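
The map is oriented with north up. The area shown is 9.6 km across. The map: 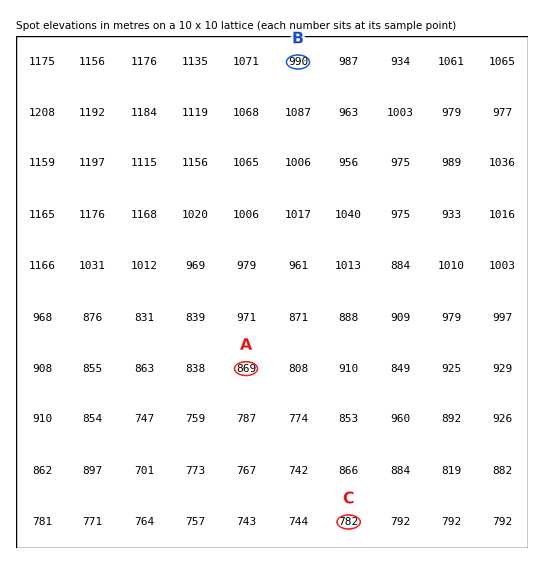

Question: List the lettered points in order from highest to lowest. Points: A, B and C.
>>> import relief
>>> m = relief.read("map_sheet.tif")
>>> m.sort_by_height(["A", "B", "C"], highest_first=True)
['B', 'A', 'C']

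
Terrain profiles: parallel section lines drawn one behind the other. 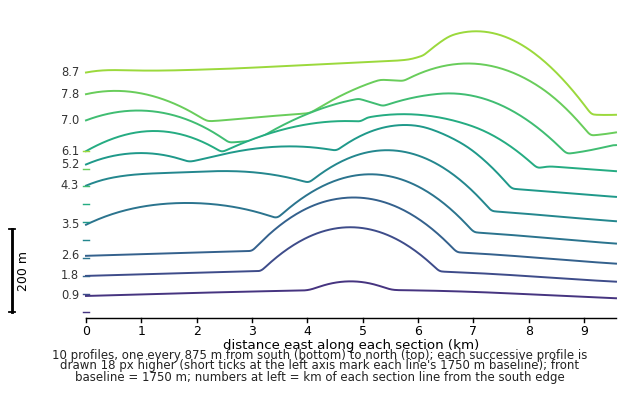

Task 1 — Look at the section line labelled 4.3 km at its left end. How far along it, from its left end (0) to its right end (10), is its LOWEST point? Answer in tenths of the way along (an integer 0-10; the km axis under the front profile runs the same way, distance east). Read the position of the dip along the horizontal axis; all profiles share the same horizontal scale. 10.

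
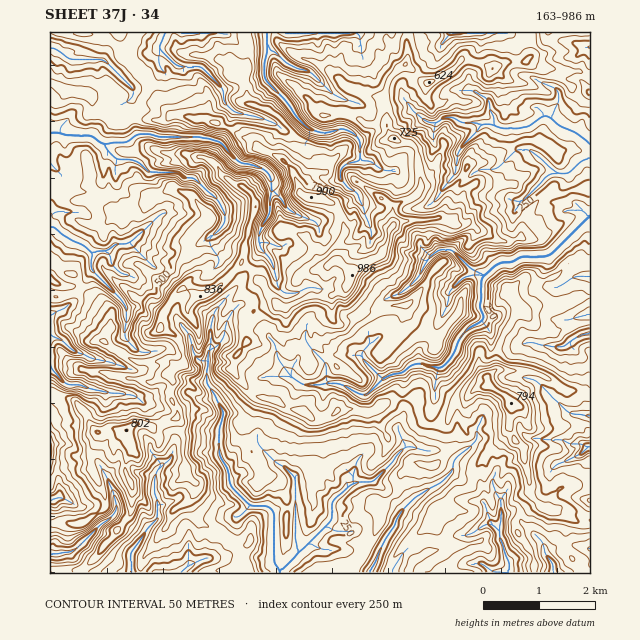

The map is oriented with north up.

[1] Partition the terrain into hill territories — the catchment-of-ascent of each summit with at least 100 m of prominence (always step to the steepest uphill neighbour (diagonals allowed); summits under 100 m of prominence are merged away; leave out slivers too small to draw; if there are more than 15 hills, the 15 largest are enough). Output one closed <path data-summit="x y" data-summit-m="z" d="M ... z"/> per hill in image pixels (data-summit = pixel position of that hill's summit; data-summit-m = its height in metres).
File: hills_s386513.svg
<path data-summit="352 274" data-summit-m="986" d="M590 32l-540 1 0 388 7-2 17 2 7-5 12-13 1-13 21 4 13 0 24 11 13 25 10 10-4 18-13 11-3 6-1 17 4 11 0 16-11 9-5 10-9-9-20-13 3-4-2-17-9-23-8-10-7-2-17 4-23 0 0 109 540-1 0-23-16-4-15 0-12 5-1 3-3-10-25-27-6-2-10 0-2-14-6-2-10 6-4-3-11 0-3-2-5-18-10-7 3-15-8-7-24-2-10-4-7 1-8-17 7-17-1-41 11-8 11 0 7 3 13-1 7-9 5-13 8-13 15-9 3 0 8 10 7 1 18 10 16-1 11 4 20 1 8-7 1 5 6 10 6 2 6 0z"/><path data-summit="511 403" data-summit-m="794" d="M483 322l-18 9-8 13-5 13-7 9-13 1-7-3-11 0-11 8 1 41-7 17 7 17 8-1 10 4 24 2 8 7-3 15 10 7 5 18 3 2 11 0 4 3 10-6 6 2 2 14 10 0 6 2 25 27 3 10 1-3 12-5 15 0 16 4 0-49-27-6-13-12 0-7 6-11 24-10 7-7 3 0 0-89-12-3-8-13-7 5-20-1-11-4-16 1-18-10-7-1z"/><path data-summit="126 430" data-summit-m="802" d="M98 390l-5 0 0 13-12 13-7 5-17-2-7 4 0 39 6 2 17 0 17-4 7 2 8 10 9 23 2 17-3 4 20 13 9 9 5-10 11-9 0-16-4-11 1-17 3-6 13-11 4-18-10-10-13-25-9-3-10-7-28-2z"/>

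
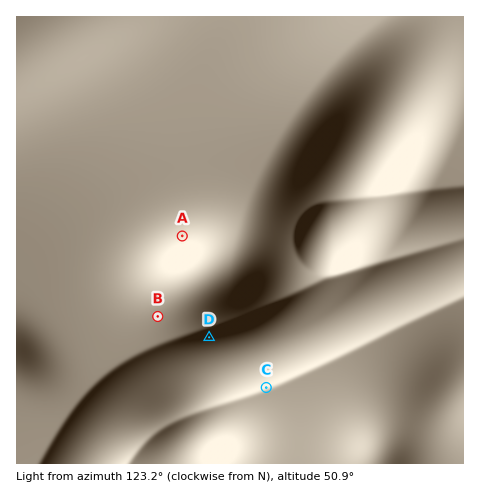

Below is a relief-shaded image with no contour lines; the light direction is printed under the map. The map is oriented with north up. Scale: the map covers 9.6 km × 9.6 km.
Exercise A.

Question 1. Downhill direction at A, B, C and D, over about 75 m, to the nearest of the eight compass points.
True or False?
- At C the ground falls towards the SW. False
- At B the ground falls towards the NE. True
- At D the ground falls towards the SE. False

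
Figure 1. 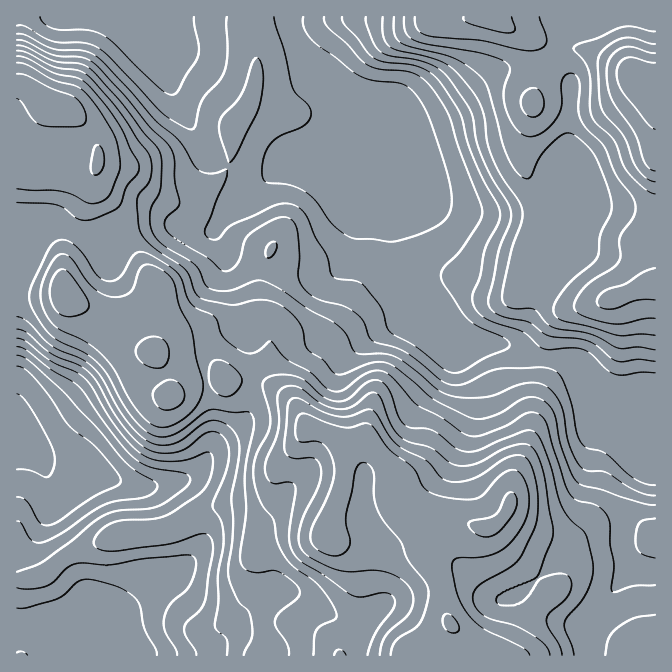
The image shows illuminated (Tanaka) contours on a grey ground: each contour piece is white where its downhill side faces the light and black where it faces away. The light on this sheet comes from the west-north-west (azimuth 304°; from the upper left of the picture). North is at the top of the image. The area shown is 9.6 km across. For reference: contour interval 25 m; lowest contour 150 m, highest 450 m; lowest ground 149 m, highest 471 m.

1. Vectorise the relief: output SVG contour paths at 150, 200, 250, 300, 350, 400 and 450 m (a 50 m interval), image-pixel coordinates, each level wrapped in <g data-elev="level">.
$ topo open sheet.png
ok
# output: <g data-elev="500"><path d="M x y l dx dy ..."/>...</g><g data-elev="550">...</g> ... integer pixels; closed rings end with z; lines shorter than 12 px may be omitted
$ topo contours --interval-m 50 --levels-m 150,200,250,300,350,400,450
<g data-elev="150"><path d="M17 394l8 6 12 18 15 29 3 13-3 12-5 5-17-7-13-1"/></g><g data-elev="200"><path d="M17 608l10 0 30-9 8-5 12-12 5-2 12 0 19 5 15 8 10 9 6 26 11 20 2 7"/><path d="M17 355l11 5 32 28 37 40 28 34 12 9 18 11 2 5-3 6-8 4-31 4-13 5-38 26-22 11-5 0-5-3-10-16-5-3"/><path d="M227 17l0 36-2 17-5 10-18 20-7 26-3 3-12-4-18-12-51-55-13-10-14-5-30-2-10-4-19-11-8 0"/><path d="M303 17l1 11 8 12 41 32 17 8 34 4 8 6 8 10 7 13 7 17 13 42 4 18 1 12-2 9-4 7-8 7-20 10-23 6-41-3-9-3-11-10-17-23-12-10-13-6-24-3-4-3-2-7 0-10 3-10 4-8 11-9 24-11 5-5 2-7-3-8-12-12-4-6-8-35-10-35"/></g><g data-elev="250"><path d="M655 485l-8-1-10-4-10-7-20-19-7-3-13-3-5-4-5-11-5-26-7-21-5-11-6-5-14-3-40 2-12 3-23 12-13 1-12-5-35-28-33-12-4-4-4-15-8-8-12-7-27-8-8-5-6-6-5-12 2-18-2-25-3-9-5-5-6-1-9 2-25 14-6 9-6 20-4 6-7 3-7-2-11-11-36-21-7-7-1-8 2-5 11-10 2-5-5-20-1-25-5-12-19-18-26-32-32-33-12-5-26-2-27-13-10-2"/><path d="M17 338l10 4 25 20 24 10 9 6 7 9 14 25 12 18 14 16 12 9 11 5 17 1 17-2 18-7 5 3 1 10-3 13-5 10-8 8-25 17-10 4-12 2-27 1-12 4-12 8-5 10 0 3 4 4 16 2 56-7 32-10 5 0 3 3 2 5 1 8-8 50-4 8-14 14-3 6 1 7 10 15 1 5"/><path d="M342 17l3 8 29 33 11 4 30 4 10 4 9 5 9 12 17 26 12 42 11 25 15 25 2 8-2 10-13 25-5 28-7 17 0 10 4 9 13 9 34 11 20 17 6 1 24-2 11 2 8 5 14 15 8 4 7 1 18-3 15 1"/></g><g data-elev="300"><path d="M655 505l-15-2-38-13-18-4-7-4-6-9-9-25-8-36-5-7-9-6-6-2-9 1-30 17-13 4-10-1-38-19-36-29-11-7-13-1-30 12-9-1-12-13-15-10-3-5-3-17-3-6-11-12-11-7-9-2-10-1-21 5-7 0-23-5-8-3-4-5-5-15-4-7-33-23-9-9-4-6-2-9-1-23 2-7 11-13 2-8-1-10-3-10-10-12-18-28-26-31-10-8-7-3-22-3-28-14-10-2"/><path d="M17 317l11 5 24 24 30 13 12 9 8 10 23 41 12 13 12 10 11 3 14-1 10-5 20-16 8-3 7 1 6 2 10 10 4 9 0 10-8 45 2 35-5 40 2 11 7 16 12 12 2 9 1 17-8 18"/><path d="M383 17l0 18 5 11 9 4 37 9 14 6 8 7 12 13 13 20 4 13 2 24 5 15 10 20 17 25 3 10 0 10-10 26-8 37-2 12 2 6 4 4 5 1 21 1 3 2 10 12 5 4 38 7 27 14 7 1 15-2 16 3"/></g><g data-elev="350"><path d="M574 655l-2-10-7-15-1-6 3-7 14-15 7-12 5-15 0-13-8-28-15-15-9-14-12-43-7-20-6-9-4-2-7 0-47 19-8 2-6-1-9-3-15-13-8-5-7-2-13 0-7-3-7-8-9-27-4-5-5-4-5-1-7 2-20 17-11 2-14-4-16-15-7-4-12-3-11 0-10 3-4 5 0 7 7 23 0 10-2 10-13 25-2 10 1 10 6 23 14 19 3 22 7 13 10 12 24 18 11 13 7 14 0 6-14 7-6 5-2 7-1 18"/><path d="M655 615l-21 3-17 10-8 10-4 17"/><path d="M158 427l12-1 17-10 11-13 5-15 0-8-7-22-4-26-12-25-7-27-6-7-7-5-8-3-7 0-6 5-5 17-4 5-10 5-12-1-10-4-7-7-21-28-6-3-6 1-8 10-9 22 0 15 6 14 10 12 28 14 17 13 13 15 12 25 10 15 11 12z"/><path d="M220 395l7 2 7-3 6-7 2-7-3-7-7-7-8-5-7-1-5 2-2 3-1 13 3 10z"/><path d="M17 189l43 2 12 3 15 9 10 0 8-4 5-5 9-22 1-9-2-18-4-11-16-25-13-17-10-6-23-7-25-14-10-2"/><path d="M404 17l1 15 4 5 5 3 14 4 55 9 16 5 8 5 3 7-6 18 1 17 9 20 4 6 7 5 7 1 7-2 14-12 8-15 0-23 2-7 2-3 5-2 7 3 3 9-2 23 3 12 5 8 18 19 12 28 17 23 3 10-3 10-13 19-1 6 2 12-2 7-7 6-17 10-10 9-9 13-2 8 5 5 6 4 27 7 10 0 22-5 11-1"/></g><g data-elev="400"><path d="M550 655l-3-8-10-9-22-12-30-10-8-7-4-9 1-8 4-6 30-18 10-8 16-32 4-14 0-22-5-22-6-12-7-3-8 1-10 4-18 13-10 5-14 4-12-1-8-4-14-17-21-10-9-7-8-10-11-19-5-4-5 0-19 6-10 0-16-5-22-12-6-1-4 2-2 7-4 36 1 9 3 4 6 2 16 0 5 1 4 4 2 7-3 16-13 28-5 13-1 13 3 10 10 8 25 12 13 2 27-2 15 4 13 8 8 12 0 8-3 10-5 6-19 17-4 9-2 11"/><path d="M655 44l-23-6-12 1-8 4-9 7-4 7-1 6 1 35 3 12 22 27 9 25 5 8 9 9 8 3"/><path d="M463 17l1 3 5 4 29 8 10 1 7-3-3-13"/></g><g data-elev="450"><path d="M449 632l8 0 2-2 0-3-5-10-7-3-3 2-1 6 2 6z"/><path d="M484 537l6-1 7-3 15-17 5-13-1-6-2-4-4-1-3 2-8 16-4 5-7 3-16 3-4 2 1 4 4 5z"/><path d="M655 63l-21-6-7 1-8 5-2 10 1 10 6 10 23 30 8 6"/></g>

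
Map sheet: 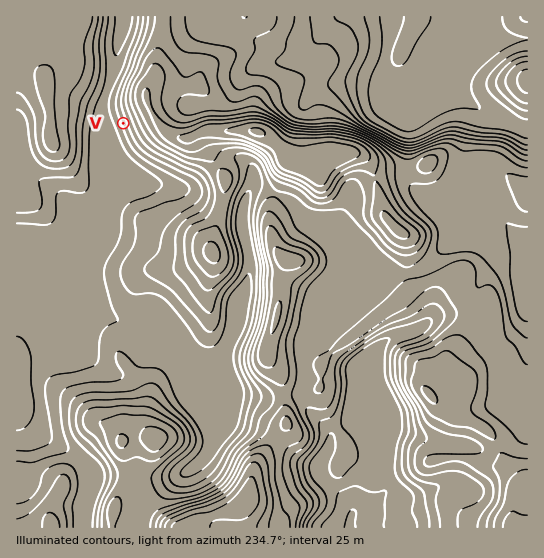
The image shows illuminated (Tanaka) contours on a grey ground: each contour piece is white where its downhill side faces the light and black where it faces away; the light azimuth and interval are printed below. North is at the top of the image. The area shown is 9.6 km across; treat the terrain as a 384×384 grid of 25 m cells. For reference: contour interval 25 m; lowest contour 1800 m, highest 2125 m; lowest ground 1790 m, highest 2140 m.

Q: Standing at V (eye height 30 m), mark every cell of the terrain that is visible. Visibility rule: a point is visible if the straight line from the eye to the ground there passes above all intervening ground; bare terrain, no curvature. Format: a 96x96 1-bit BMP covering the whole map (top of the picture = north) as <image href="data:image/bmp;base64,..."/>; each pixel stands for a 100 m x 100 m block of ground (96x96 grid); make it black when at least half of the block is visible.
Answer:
<image width="96" height="96" href="data:image/bmp;base64,Qk2+BAAAAAAAAD4AAAAoAAAAYAAAAGAAAAABAAEAAAAAAIAEAAATCwAAEwsAAAIAAAAAAAAA////AAAAAADDgAAfgAAAAAAAAAD/gAAP4AAAAAAAAAD/AAAH+AAAAAAAAAD/AAAB/wAAAAAAAAD+AAAA/8AAAAAAAAB+AAAAf+AAAAAAAAAfAAAAP/AAAAAAAAAPgAAAH/AAAAAAAAAHwAAAH/AAAAAAAAB/gAAAD/gAAAAAAAD/gAAAA/gAAAAAAAD/gAAAAfwAAAAAAAD/AAAAAf4AAAAAAAD+AAAAAP4AAAAAAAD4AAAAAH8AAAAAAABwAAAAAD8AAAAAAAAwABAAAAAAAAAAAAAwAD//gAAAAAAAAAAQAH//gAAAAAAAAAAQAP//gAAAAAAAAAA4B///AAAAAAAAAAB4H//+AAAAAAAAAAD4P//8AAAAAAAAAAD4f//4AAAAAAAAAAD4///4AAAAAAAAAAD5///wAAAAAAAAAAD////wAAAAAAAAAAD////gAAAAAAAAAAD//8/AAAAAAAAAAAD//4cAAAAAAAAAAAD//44AAAAAAAAAAAD//5wAAAAAAAAAAAD///wAAAAAAAAAAAD///gAAAAAAAAAAAD///gAAAAAAAAAAAD///AAAAAAAAAAAAD//+AAAAAAAAAAAAD//+AAAAAAAAAAAAD//8AAAAAAAAAAAAD//4AAAAAAAAAAAAD//4AAAAAAAAAAAAD//4AAAAAAAAAAAAD//4AAAAAAAAAAAAD//wAAAABAAAAAAAD//wAAAABAAAAAAAD//wAAAADAAAAAAAD//4AAAADAAAAAAAD///gAAADAAAAAAAD////+AACAAAAAAAD/////AACAAAAAAAD/////gAAAAAAAAAD/////8AAAAAAAAAD/////+AAAAAAAAAA/////+AAAAAAAAAAP/////AAAAAAAAAAH/////AAAAAAAAAAD/////AAAAAAAAAAD/////AAAAAAAAAAH/////AAAAAAAAAAP////4AAAAAAAAAAf////AAAAAAAAAAB+H//8AAAAAAAAAAAAD//4AAAAAAAAAAAAD//gAAAAAAAAAAAAH//AAAAAAAAAAAAAH/+AAAAAAAAAAAAAP/8AAAAAAAAAAAAAP/4AAAAAAAAAAAAAf/4AAAAAAAAAAAAAf/wAAAAAAAAAAAAA//wAAAAAAAAAAAAB//4AAAAAAAAAAAAB//+AAAAAAAAAAAAD///gAAAAAAAAAAAD///AAAAAAAAAAAAD///AAAAAAAAAAAAB//+AAAAAAAAAAAAB//+AAAAAAAAAAAAD//8AAAAAAAAAAAAD//8AAAAAAAAAAAAD/84AAAAAAAAAAAAD/8AAAAAAAAAAAAAD/8AAAAAAAAAAAAAD/8AAAAAAAAAAAAAD/8AAAAAAAAAAAAAD/8AAAAAAAAAAAAAB/8AAAAAAAAAAAAAAP8AAAAAAAAAAAAAAH8AAAAAAAAAAAAAAH8AAAAAAAAAAAAAAH8AAAAAAAAAAAAAAH8AAAAAAAAAAAAAAH8AAAAAAAAAAAAAAH8AAAAAAAAAAAAAAD8AAAAAAAAAAAAAAD8AAAAAAAAAAAAA="/>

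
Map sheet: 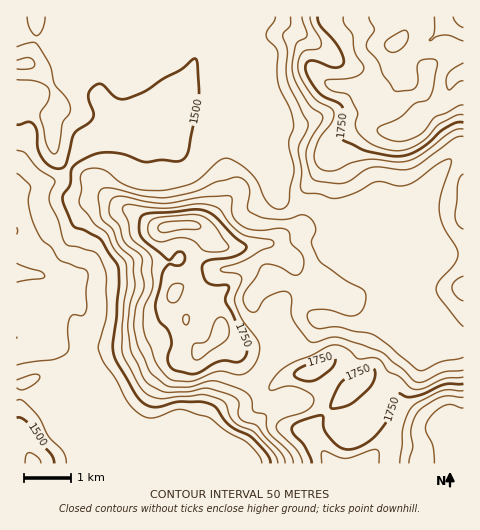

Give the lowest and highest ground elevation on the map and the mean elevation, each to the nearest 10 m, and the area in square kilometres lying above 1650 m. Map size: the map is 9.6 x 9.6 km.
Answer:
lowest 1340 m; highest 1970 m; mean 1610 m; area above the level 32.9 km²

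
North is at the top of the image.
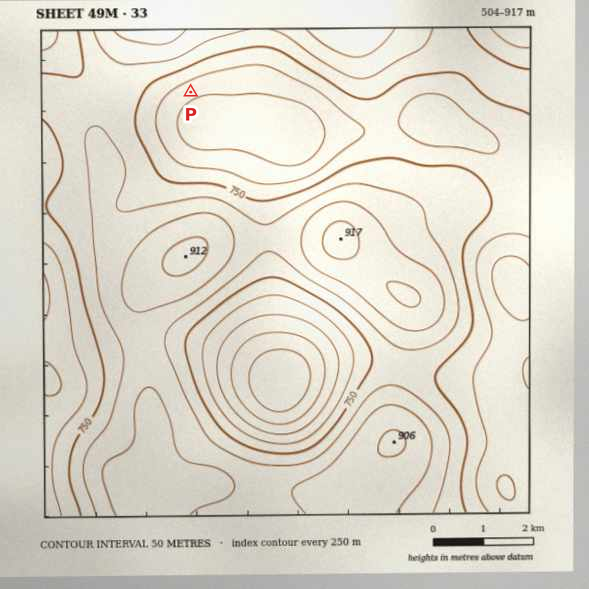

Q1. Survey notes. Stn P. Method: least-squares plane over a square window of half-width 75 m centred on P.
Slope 7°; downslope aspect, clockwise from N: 153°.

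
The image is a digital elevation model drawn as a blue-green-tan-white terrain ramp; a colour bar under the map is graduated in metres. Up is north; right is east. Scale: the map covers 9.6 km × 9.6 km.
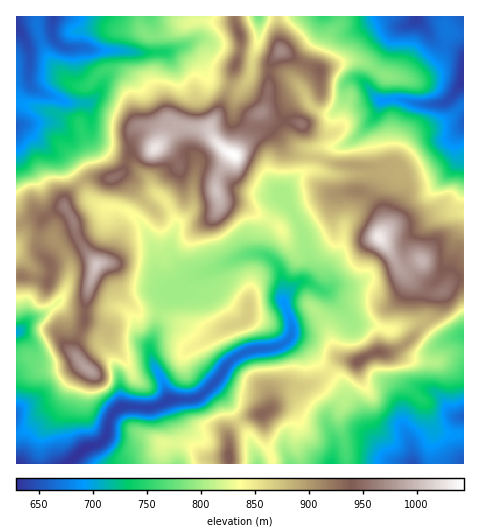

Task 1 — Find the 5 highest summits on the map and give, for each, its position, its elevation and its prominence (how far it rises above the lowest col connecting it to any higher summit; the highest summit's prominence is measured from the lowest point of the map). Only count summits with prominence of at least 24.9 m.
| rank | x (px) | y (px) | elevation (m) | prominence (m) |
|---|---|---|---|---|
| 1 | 234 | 154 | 1044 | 415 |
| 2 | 379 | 237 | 1031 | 159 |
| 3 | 155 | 148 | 1027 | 37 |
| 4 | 96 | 265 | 1007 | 119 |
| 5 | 89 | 370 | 985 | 58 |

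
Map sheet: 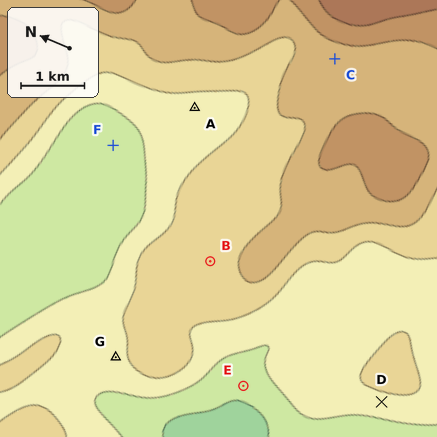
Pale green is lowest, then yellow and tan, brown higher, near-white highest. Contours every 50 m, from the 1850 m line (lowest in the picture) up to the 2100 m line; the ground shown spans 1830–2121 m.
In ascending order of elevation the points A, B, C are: A B C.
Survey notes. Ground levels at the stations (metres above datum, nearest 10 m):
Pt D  1930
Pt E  1870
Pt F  1880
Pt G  1940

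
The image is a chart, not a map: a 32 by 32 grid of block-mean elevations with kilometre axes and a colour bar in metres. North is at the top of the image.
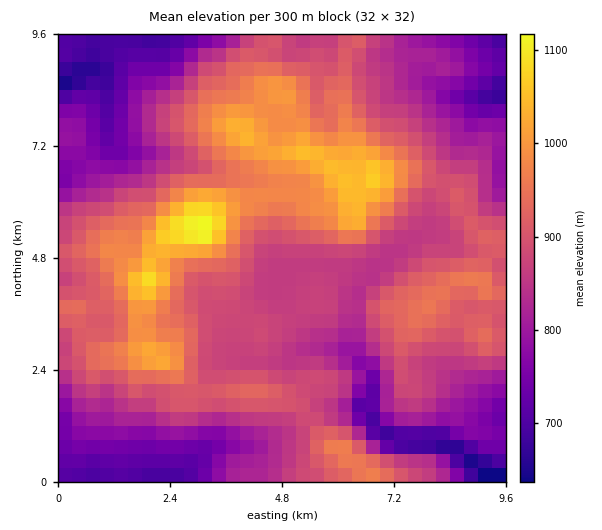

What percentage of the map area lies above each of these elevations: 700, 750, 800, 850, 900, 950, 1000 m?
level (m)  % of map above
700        96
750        88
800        78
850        65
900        39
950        20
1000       8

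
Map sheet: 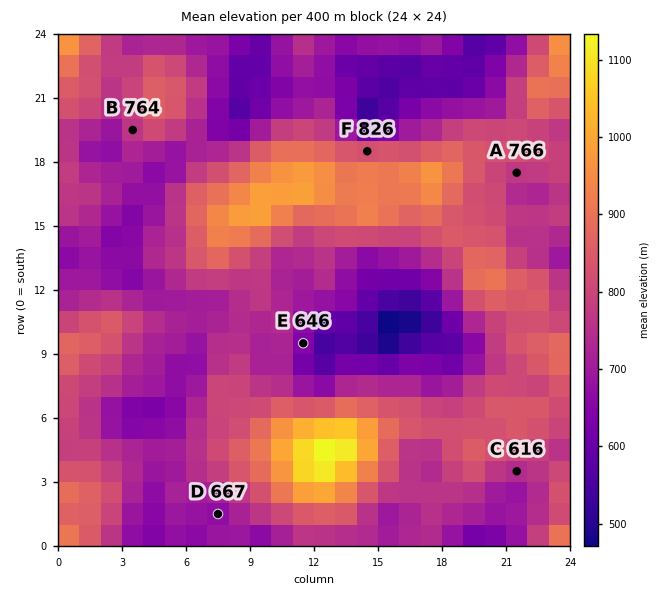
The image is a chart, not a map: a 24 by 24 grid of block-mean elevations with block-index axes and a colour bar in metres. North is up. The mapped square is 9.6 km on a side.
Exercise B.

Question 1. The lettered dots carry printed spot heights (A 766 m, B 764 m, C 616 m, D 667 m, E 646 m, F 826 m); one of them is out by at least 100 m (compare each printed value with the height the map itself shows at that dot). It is C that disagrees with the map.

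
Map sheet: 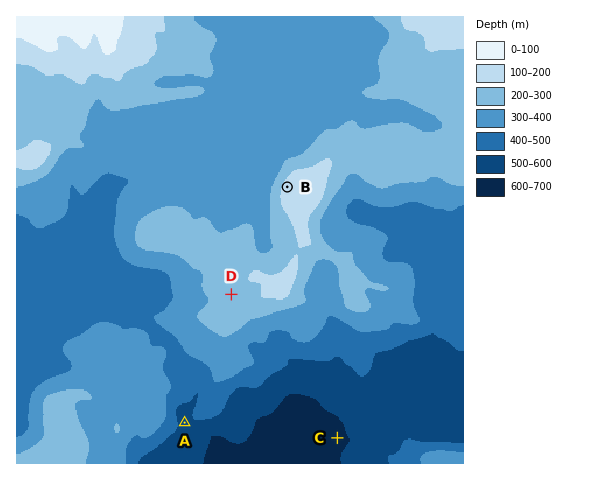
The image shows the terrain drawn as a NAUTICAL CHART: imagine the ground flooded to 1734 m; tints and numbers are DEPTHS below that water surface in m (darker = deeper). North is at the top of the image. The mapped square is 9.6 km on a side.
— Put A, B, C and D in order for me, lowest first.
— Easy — C A D B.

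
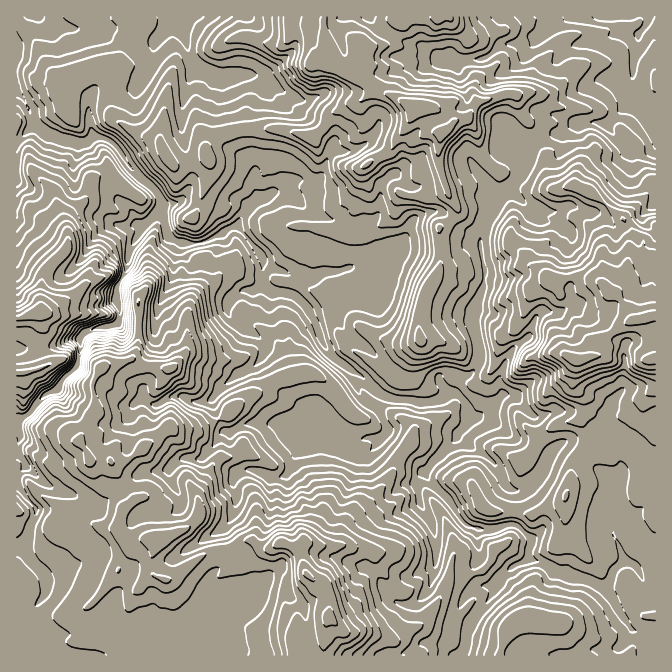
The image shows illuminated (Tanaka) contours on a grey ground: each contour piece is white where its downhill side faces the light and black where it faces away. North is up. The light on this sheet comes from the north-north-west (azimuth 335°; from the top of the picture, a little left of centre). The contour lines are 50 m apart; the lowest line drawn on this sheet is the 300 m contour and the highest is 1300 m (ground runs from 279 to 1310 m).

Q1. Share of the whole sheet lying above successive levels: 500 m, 88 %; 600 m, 74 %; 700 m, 60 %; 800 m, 43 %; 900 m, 28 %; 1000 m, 18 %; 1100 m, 5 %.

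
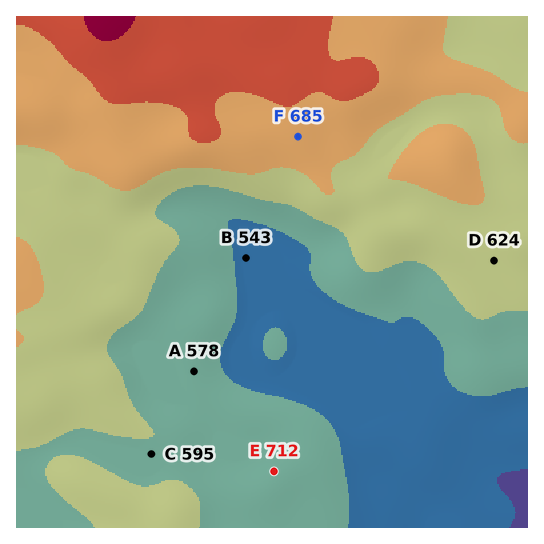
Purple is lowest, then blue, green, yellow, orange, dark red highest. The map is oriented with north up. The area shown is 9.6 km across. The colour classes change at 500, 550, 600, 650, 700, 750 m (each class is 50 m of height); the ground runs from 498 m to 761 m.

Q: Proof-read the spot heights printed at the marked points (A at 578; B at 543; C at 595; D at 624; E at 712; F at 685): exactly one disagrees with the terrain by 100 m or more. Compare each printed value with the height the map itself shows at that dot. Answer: E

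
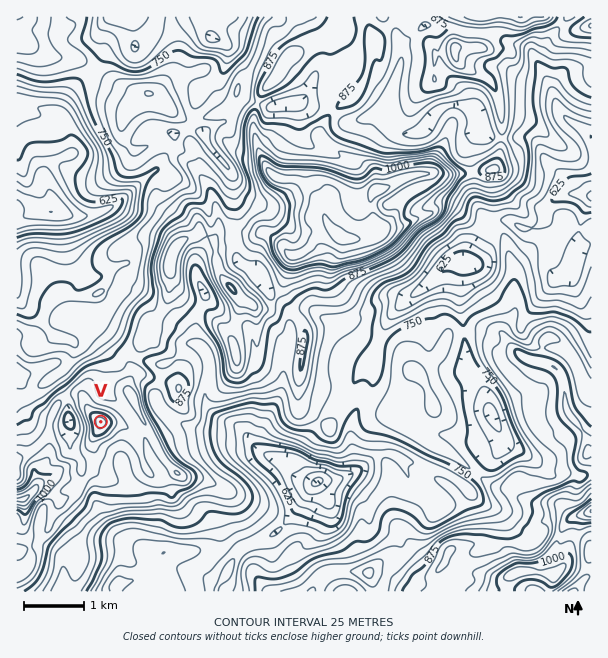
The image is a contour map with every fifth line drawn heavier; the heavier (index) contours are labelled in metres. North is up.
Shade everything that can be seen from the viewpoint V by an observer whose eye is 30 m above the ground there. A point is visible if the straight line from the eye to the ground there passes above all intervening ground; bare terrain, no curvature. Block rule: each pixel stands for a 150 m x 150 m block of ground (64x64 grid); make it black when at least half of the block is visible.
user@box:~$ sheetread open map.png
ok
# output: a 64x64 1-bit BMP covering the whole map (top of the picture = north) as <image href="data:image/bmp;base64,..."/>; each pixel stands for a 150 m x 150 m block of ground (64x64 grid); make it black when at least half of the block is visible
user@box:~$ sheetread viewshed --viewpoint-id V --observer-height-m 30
<image width="64" height="64" href="data:image/bmp;base64,Qk0+AgAAAAAAAD4AAAAoAAAAQAAAAEAAAAABAAEAAAAAAAACAAATCwAAEwsAAAIAAAAAAAAA////AAAAAAAeD///wz5+AD8AfH/CPj4A/4AYf/8+H/D3wAAwf78P+GPAAAB//wf4Y4AAAH////RhAAAA////+EEAAAB/8//4QIAAAD/x//9FAAAAH/3//88OAAA//9/7fz4BgD//v/0//8AAP///Pz//4AB/3+f/f/+AAf//w////wAD8/8B//+/AAfh/gH///4AH+H/Af6e/gA/4/8B/pz8AD8z/gH8D/wh/wf+A/gH+GP/A/4D+IH4Y/8D/AP44fhD/wD8B/jw/GODAHgP8PB4c4MAOB/gwD/3gQAzHwDwH78AAB8eAPj//wAADx4g///+AAADPCC///zgAAE8AP/9/+AAAB8A+fn3wAAAHwD/eecAAAAPAP8/xgBwAAcA///GA/4AAwD//8QH/8ACADP/xA//wAAAAD/sDD+AAAAAD5w4MIAAAAACACBgAAAAAAAAA8AAAAAAAQADwAAAAAADAA/AAAAAB8MAH4AAAAD//gAfAAAAAP/+ADgAAAAA/P/gMAAAAAD//8AgAAAAAP//8CAAAAAA//wgIAAAAAD//mAAAAAAAP//4AAAAAAA///AAAAAAAD//4AAAAAAAP/PAAAAAAAA/8AICAAAAAD/wAwIAAAAAP+AAAwAAAAA/wAABgAAAADwAAAAAAAAAHAAAAAAAAAA/gAAAAAAAAB5AAAAAAAAAA=="/>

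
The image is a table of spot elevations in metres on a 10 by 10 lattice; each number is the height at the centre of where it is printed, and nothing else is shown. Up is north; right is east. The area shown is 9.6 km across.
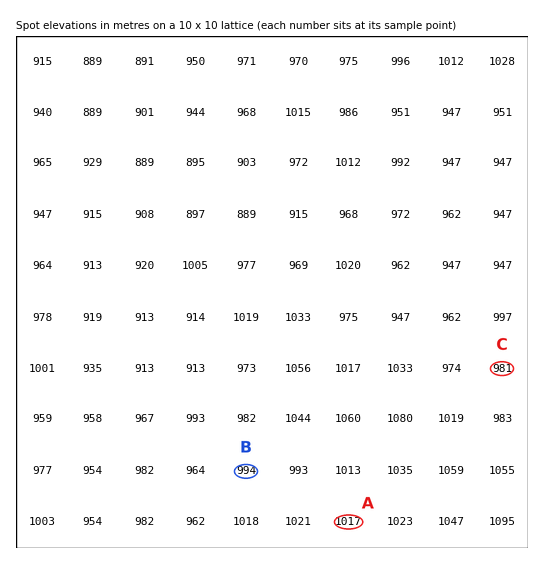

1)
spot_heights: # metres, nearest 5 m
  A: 1015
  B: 995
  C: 980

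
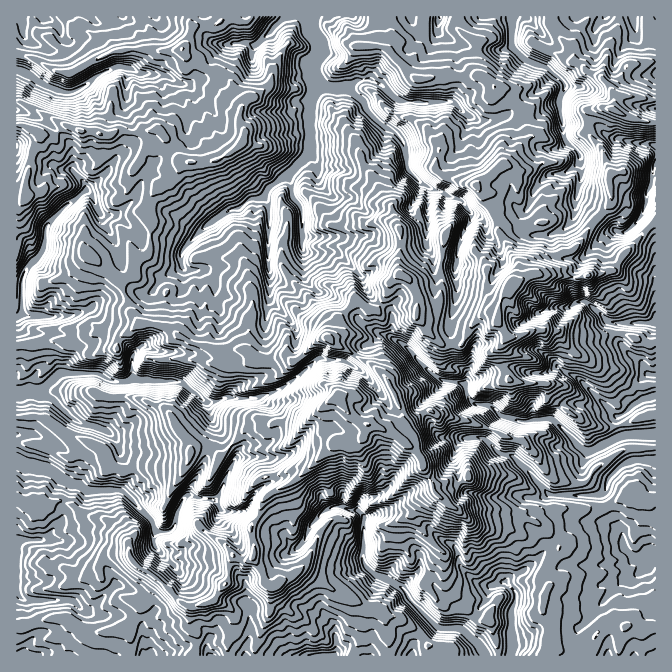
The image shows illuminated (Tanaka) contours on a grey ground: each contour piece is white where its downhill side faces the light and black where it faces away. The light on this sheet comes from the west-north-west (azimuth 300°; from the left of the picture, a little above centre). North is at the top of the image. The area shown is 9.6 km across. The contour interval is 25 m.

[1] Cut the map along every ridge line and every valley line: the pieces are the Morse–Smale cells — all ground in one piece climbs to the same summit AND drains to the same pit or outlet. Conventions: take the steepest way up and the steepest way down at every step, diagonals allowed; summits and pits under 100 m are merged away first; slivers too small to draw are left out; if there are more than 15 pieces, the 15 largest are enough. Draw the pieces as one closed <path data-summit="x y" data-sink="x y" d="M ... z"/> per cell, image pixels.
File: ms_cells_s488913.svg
<path data-summit="337 398" data-sink="308 17" d="M387 16l-198 1 4 11-10 24 7 6 5 0 12 11 18 9 8 7 10 17-4 18 5 10 0 7-1 5-9 9-19 10-30 2-16 20-10 5-8 9-2 16 4 12-4 10 0 18-13 9-2 14-15 6 9 18 1 10 11 14 15 0 12 4 23 15 27 8 28-2 9 7 11 5 12-2 5-3 5 0 5 5 3 0 22-20 17-5 5-8 0-10 16-17 3 0 10 8 9 0 12-19 0-7 11-9 9 6 7 12 2 5-2 18 10 15 16 14 11-1-4-18 9-35-2-28 11-1 16-14 5-9-2-13-3-5 11-3-8-22-10-10 14-9 12-12 5-1 22-26-3-10 0-15-21-19-8-4-15-13-18 2-17-4-20 5-10 0-5-3-23-24 5-10-5-10z"/><path data-summit="337 398" data-sink="17 393" d="M92 258l-3 0-5 19-1 15 1 8 7 10 3 15 10 5-19 6-15 10-8-5-20 0-26 4 0 310 213 1-1-16 3-6 3-20-2-5-18-9 14-18 1-17 4-8 12 4 9-6-3-28 10-15 3-14 6-5 27-14 35-33 6-3 9 3 10-2 7-7 4-13 14 5 10-1 9-10-2-13-11-25-8-9-33-22-10-3-9-8-11 3-22 20-3 0-5-5-22 5-11-5-9-7-28 2-27-8-23-15-12-4-15 0-11-14-8-27z"/><path data-summit="337 398" data-sink="652 555" d="M400 274l-11 9 0 7-12 19-9 0-10-8-3 0-16 17-1 14-9 6 8 8 10 3 25 15 16 16 11 25 2 13-9 10-8 2 32 20 17 33 1 9 38 31 16 1 24-6 13 0 15 6 18 20 1 4-8 10-7 16 5 11-6 19 0 8 6 12 0 32 106 0 1-313-11 0-18-9-11-1 7 14 20 16 5 10-10 12 0 5 5 8-23 18-6-2-34-35-23-13-10 7-20 0-10-5-12 0-5 3-13 2-20 10-1-11-8-4-5-8 0-15-11-1-7-5-17-21-2-26-7-12z"/><path data-summit="337 398" data-sink="485 655" d="M368 424l-4 13-7 7-10 2-9-3-6 3-35 33-27 14-6 5-3 14-10 15 3 18-1 12 10 17 1 8 4 4 7 0 20-13 10-2 15 12 44 23 13 2 7 7 2 5 3 17-1 19 159 0 2-9 0-23-6-12 0-8 6-19-5-11 7-16 8-10-1-4-18-20-15-6-13 0-24 6-16-1-38-31-1-9-10-16 0-5-9-14-9-4-11-10z"/><path data-summit="337 398" data-sink="512 17" d="M549 16l-161 0 0 9 6 17-5 10 28 27 10 0 20-5 17 4 18-2 15 13 8 4 21 19 0 15 3 10-22 26-5 1-12 12-14 9 10 10 9 21 20-7 9 2 3-3-8 12 2 12 14 4 17-2 4 16 4 4 12-3 9-9 8-15 24-27-4-13 2-15-5-9-3-13-15-17 1-20 8-5 15 1 5-13 38 3 1-37-29 4-13 21 0 7-12-16-13-5-9-9-6-2-1-14-17-15z"/><path data-summit="337 398" data-sink="20 315" d="M68 126l-4 0-10 10-15-1-8 20-2 15-3 8 0 20-10 5 1 141 45-3 8 5 15-10 19-6-10-5-3-15-7-10-1-17 6-25 6 1 22 22 7 0 10-6 2-13 13-9 0-18 4-10-4-12 2-16 8-9 10-5 17-21-7-4-5-11-15-18-21 4-21-2-5 3-12 0-6-3-14 0z"/><path data-summit="337 398" data-sink="22 72" d="M189 16l-172 0-1 84 46 24 18 7 32 3 5-3 21 2 21-4 15 18 2 6 6 8 5 2 28-2 19-10 9-9 1-12-5-10 4-18-10-17-8-7-18-9-12-11-5 0-7-6 10-24z"/><path data-summit="514 285" data-sink="652 555" d="M494 314l-12 2-11 11-8 16-10 2 0 15 5 8 8 4 1 11 20-10 13-2 5-3 12 0 10 5 20 0 10-7 23 13 37 37 7-2 19-16-5-8 0-5 10-12-5-10-20-16-8-14-10 3-38 0-8-5-15-2-14 2-10 5-13 0-9-14 0-5z"/><path data-summit="337 398" data-sink="655 145" d="M607 108l-10 0-8 5-1 20 15 17 3 13 5 9-2 15 4 13-24 27-8 15-9 9-10 2-3 2 11 4 13-1-9 14 0 6 38-7 6-6 5-10 33-33 0-99-27-5z"/><path data-summit="337 398" data-sink="332 655" d="M305 571l-7 0-25 16-2 21-15 37 0 10 131 1 2-19-5-22-7-7-13-2-32-17z"/><path data-summit="337 398" data-sink="655 322" d="M655 223l-32 32-5 10-6 6-38 7-3 5 0 7 6 13 7-2 21 18 14 4-2 10 10 1 18 9 11-1z"/><path data-summit="337 398" data-sink="634 17" d="M655 16l-105 0-1 4 7 13 17 15 1 14 6 2 9 9 13 5 12 16 0-7 13-21 17-2 12-4z"/><path data-summit="514 285" data-sink="655 322" d="M560 274l-30 0-17 11-10 12-5 15 0 10 9 14 13 0 10-5 14-2 15 2 8 5 38 0 11-4 3-9-14-4-21-18-7 2-6-13 2-13z"/><path data-summit="514 285" data-sink="308 17" d="M495 216l-12 4 5 13 0 5-5 9-16 14-11 1 2 28-9 35 2 17 3 2 9-1 8-16 11-11 16-1 1-12 4-6 10-10 5-12 0-13-19-29z"/><path data-summit="337 398" data-sink="652 555" d="M234 556l-5 9-1 17-14 18 18 9 2 5-3 20-3 6 0 14 2 2 25 0 1-11 5-15 8-15 4-28-9-5-1-8-9-16-9 3z"/>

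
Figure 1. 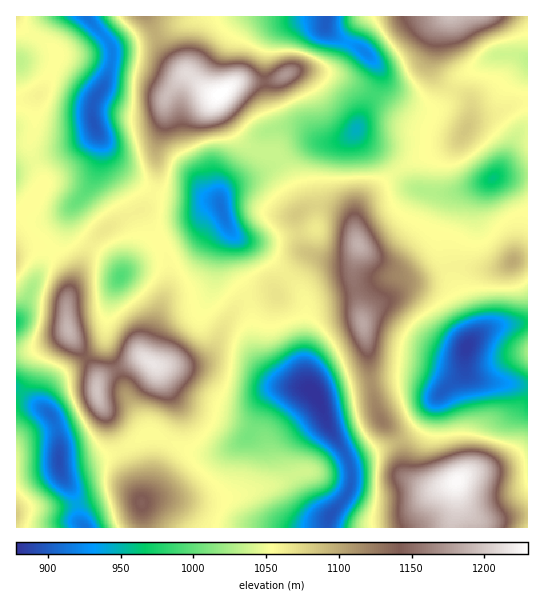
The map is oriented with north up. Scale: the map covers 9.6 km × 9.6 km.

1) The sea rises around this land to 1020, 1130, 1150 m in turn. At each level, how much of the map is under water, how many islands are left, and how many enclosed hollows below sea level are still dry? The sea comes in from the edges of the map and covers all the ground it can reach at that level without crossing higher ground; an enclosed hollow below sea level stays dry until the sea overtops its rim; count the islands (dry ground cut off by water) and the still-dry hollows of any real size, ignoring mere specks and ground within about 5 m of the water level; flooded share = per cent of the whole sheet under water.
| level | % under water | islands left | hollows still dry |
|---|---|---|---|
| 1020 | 24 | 0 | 3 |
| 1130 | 87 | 4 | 0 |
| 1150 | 91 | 5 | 0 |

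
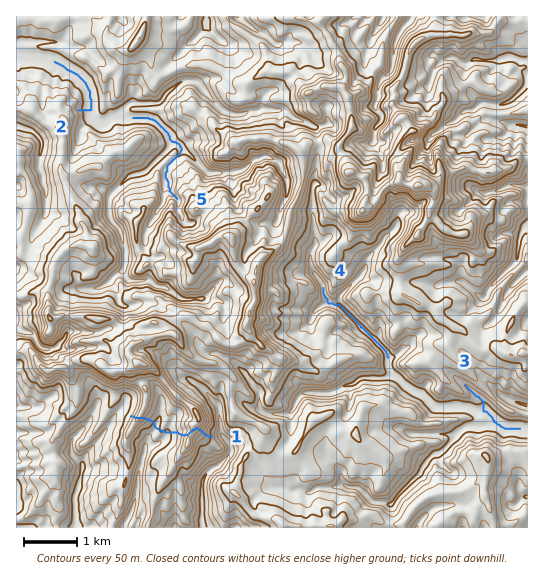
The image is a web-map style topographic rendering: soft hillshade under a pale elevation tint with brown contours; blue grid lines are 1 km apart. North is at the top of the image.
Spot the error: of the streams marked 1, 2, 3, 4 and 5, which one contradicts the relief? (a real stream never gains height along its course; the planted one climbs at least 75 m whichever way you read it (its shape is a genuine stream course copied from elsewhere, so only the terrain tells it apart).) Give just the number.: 1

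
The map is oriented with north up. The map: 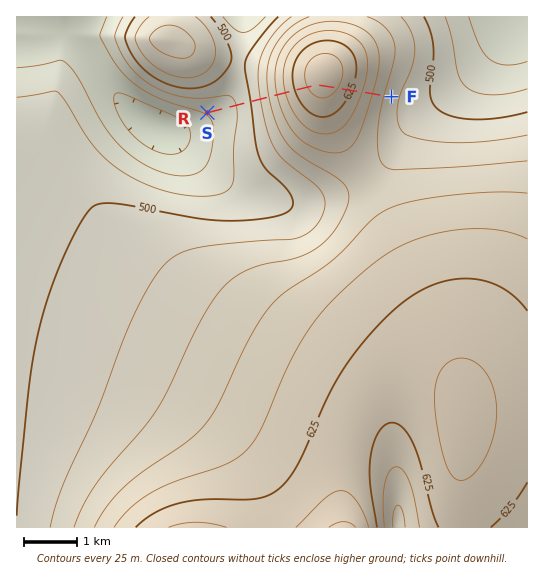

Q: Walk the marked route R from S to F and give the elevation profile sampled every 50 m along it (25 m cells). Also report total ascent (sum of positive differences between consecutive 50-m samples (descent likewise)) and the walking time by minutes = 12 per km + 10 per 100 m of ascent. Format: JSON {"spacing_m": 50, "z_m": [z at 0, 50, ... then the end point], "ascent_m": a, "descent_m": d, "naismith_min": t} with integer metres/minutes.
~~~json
{"spacing_m": 50, "z_m": [453, 455, 457, 459, 461, 463, 464, 466, 468, 470, 472, 475, 478, 481, 486, 490, 496, 501, 508, 514, 521, 528, 536, 543, 551, 559, 567, 575, 583, 591, 598, 606, 613, 619, 626, 632, 637, 642, 647, 651, 654, 657, 659, 661, 661, 661, 660, 659, 657, 654, 651, 647, 643, 638, 633, 628, 622, 616, 610, 604, 597, 591, 585, 578, 572, 566, 560, 555, 549, 544, 539, 536], "ascent_m": 208, "descent_m": 125, "naismith_min": 63}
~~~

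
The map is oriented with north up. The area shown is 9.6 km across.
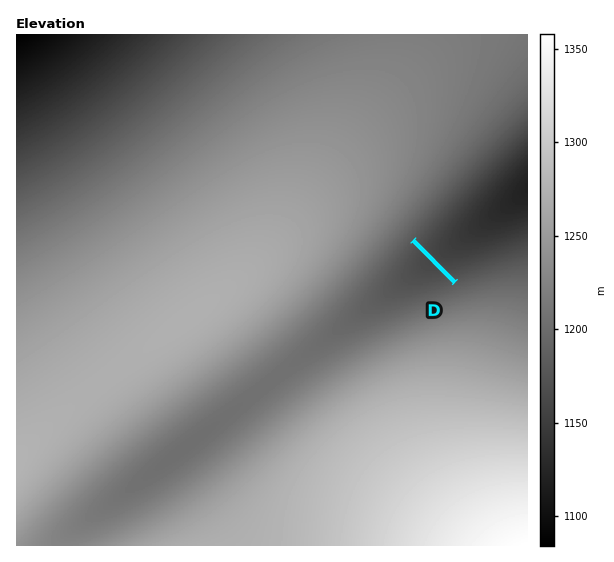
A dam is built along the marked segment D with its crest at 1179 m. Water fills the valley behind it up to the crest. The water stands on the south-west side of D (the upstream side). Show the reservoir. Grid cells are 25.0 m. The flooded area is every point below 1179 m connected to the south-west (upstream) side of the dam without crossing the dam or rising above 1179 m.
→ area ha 63.8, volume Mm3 4.76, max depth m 19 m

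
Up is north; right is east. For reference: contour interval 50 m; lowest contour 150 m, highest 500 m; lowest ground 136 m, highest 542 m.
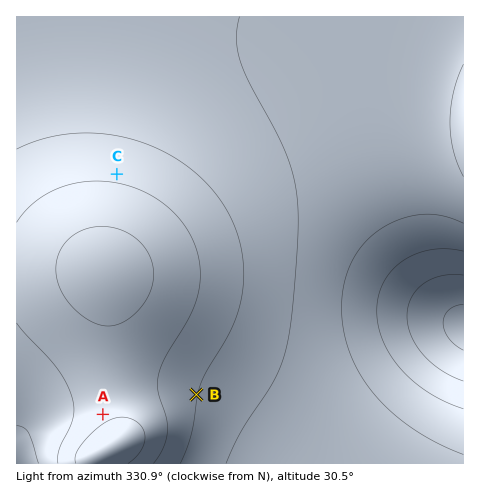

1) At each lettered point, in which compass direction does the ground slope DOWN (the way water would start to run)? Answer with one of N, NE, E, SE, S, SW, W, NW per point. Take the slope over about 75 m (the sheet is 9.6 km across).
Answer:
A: NW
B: E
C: N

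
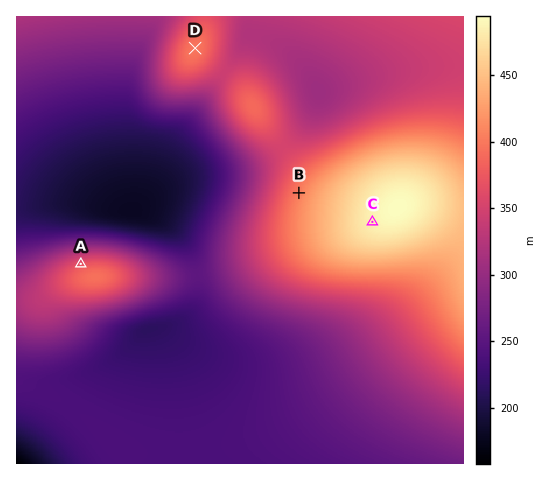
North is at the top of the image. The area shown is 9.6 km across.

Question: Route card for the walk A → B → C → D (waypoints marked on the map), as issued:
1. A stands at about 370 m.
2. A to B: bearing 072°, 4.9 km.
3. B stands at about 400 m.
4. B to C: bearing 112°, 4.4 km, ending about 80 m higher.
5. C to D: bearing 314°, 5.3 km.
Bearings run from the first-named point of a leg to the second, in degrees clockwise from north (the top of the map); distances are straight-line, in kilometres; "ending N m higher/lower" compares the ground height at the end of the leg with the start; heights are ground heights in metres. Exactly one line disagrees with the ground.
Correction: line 4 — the distance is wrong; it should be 1.7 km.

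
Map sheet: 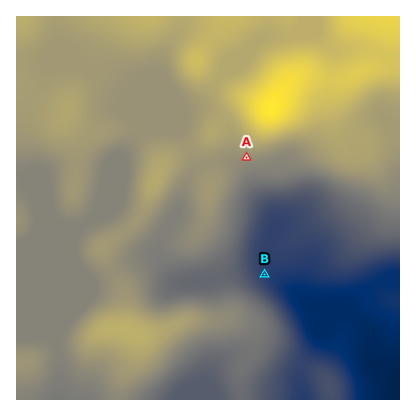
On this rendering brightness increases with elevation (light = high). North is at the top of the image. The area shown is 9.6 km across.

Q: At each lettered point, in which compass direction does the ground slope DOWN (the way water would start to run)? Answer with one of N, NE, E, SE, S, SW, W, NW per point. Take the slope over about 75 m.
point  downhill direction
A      S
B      E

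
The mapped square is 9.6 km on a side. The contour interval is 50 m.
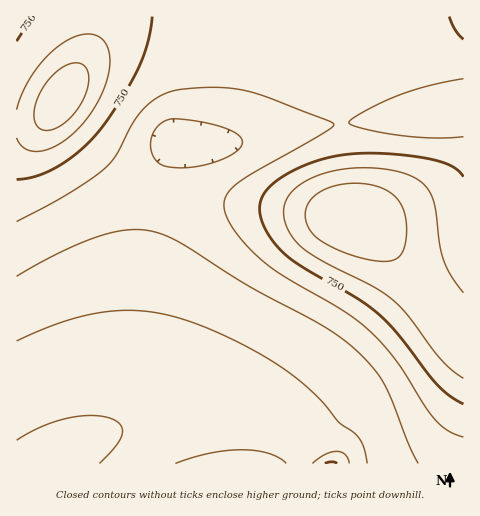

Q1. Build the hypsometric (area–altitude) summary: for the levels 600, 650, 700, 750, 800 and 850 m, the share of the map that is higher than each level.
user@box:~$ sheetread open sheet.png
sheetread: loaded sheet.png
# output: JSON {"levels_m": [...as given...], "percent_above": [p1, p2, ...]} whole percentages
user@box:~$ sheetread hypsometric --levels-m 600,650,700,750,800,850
{"levels_m": [600, 650, 700, 750, 800, 850], "percent_above": [80, 63, 45, 23, 13, 4]}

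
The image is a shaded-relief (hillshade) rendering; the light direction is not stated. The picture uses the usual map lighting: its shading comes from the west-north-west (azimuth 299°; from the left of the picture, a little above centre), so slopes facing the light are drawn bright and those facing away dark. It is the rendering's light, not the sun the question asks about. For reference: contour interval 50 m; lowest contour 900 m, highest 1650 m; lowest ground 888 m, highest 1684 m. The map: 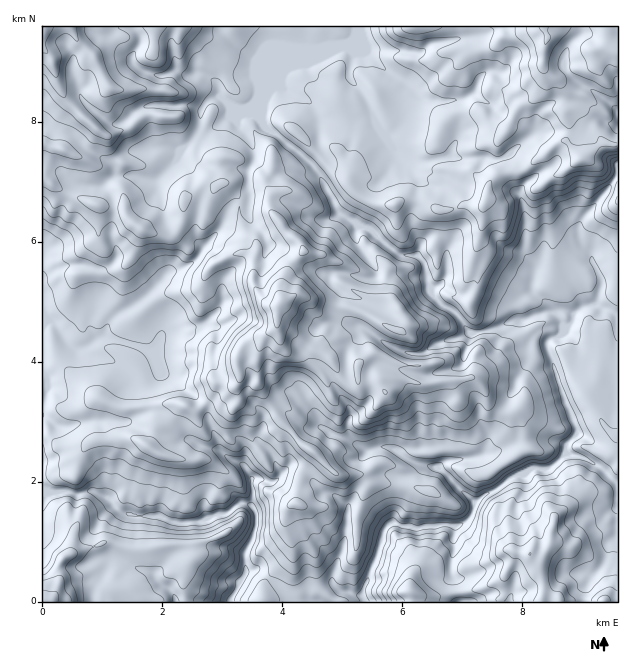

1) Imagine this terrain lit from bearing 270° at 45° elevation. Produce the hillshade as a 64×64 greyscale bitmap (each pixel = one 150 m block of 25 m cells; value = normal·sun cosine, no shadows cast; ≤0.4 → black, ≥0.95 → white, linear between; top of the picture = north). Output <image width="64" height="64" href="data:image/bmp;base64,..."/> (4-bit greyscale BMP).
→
<image width="64" height="64" href="data:image/bmp;base64,Qk12CAAAAAAAAHYAAAAoAAAAQAAAAEAAAAABAAQAAAAAAAAIAAATCwAAEwsAABAAAAAAAAAAAAAAABEREQAiIiIAMzMzAERERABVVVUAZmZmAHd3dwCIiIgAmZmZAKqqqgC7u7sAzMzMAN3d3QDu7u4A////AHUgFpiIh3V5YxA83IZnd4h1We/+t0RFiby5vcqGNayEdiE3mIh2Z6lTERfdl4iIhWdp7/6lJGiru6msymQ1m5iYMleIiHZ5qWIAFb2pmXdliVS//qU1aKvNyJy4M1aKqcpDZ3iHeJqZYxESfNy5ZmSLYZ7tt2Zour3rnLYTZ4iZ7XNHiIiYiJmFMhB8zMlnY3yAPf25dki7zdy7piRmZnjdtTV4mZiHiYdSAI3MyndjW7EL/bl2R7ze7KqXVWREaLy3aId4iIh3d2MQLf3JdmU5swftl2Y3vN/riZmFVCNnvLhXhlZ3ZlZnmlAJ/sl3ZTikBMpWeGe879qKq5RENGa7uURlVnZUV4irpQT/yHdlNqUAeYiJiL7+yoq7kyRWZsypUkRGh4moZYrKE//Zd2U1phBal2d2Ov65mrykFFZmy5diJYmXeahVdmdq/+uGVSSoQ0mpiIcS3riZzZZDRVWqh2RJuYiJqGaYM2zu24VVVpllaKqYcgS9uYnLdnZWVJmYVomqmZmYd5h2OuzLlmiGaXZ4mZcgelS7iLp4h3ZDy6czeJmZmYh3iYQH3N2nm5VGdniIdBjLgwSJuYqodEXMuVRomZmYh2Z4YTvJncq7c0Zmd2VVrcqYQBaZvLhFnNy6dWiaqqmIdlMkrLiLzLciWJdUVnebqqqoMUZqp3u7zLqGeJq6l3ZlM4ecmarMczQ1h1eqmHiImqqXZAKMy6rLqqmJm8llZmd4l4qbq8c0VEZniZmZmYiJmZljI6yquqmqqZmqmHd3mXiXiKuqZEV3h1V4h4iIiHipmFRUSdypiaqqmZmqmHiXepZ3nKZEapi5M2dmiJl2aJmHVVQ625i7qZmZmaqZmZecplebhlWLlr2CRUV4qnRoiYdUQlzah8uqqZmZmZq6h6y4RYl2Z6yWnLdEJYiqY2hol0Minbl3uqvLh3iJqqiLzLhGhmZ5zIipqmImh5pkdzaYQxTNqHequ7p2Z4iZmc7cyGdTV4rLmqiadEd3eGZ0JIhDF8yXd6u6qYd4iIms7tvLd0NFi8uqmIh2d3d3d1MjZ1M62oh3u6mYiIiIiazv29x2ZEWLupmYeHd3ZmeJYyNGU1vJiIe6mImZmYiJvN7d7IdndniZh5dnd3d2Qmp0RDZje6iYiLqImZmYiIms3c38mYmGWJhmiHYzV4hkWXRURmSLmJiIqYmZmYiIiazNvO26mnRod2Z4dGmDBIdohFZWZZqJmYeYmZiJmYiJq7y73czKY0V3Zmd6uWEBNFiXZ3dlaKuph5mpmImZh4iau7vd3exiJHdmebuoYyIxN3VniIdnq6iHmqmIiZmHeKvJm7zv/nIjVmeaqIhiIxGaQkRomHeaqIe6qIiZiZh4rNppzO/9gxNEeZh4mCAROtkiVndniIiYmruoiJqXiZmsyme9/+2lQxJniImUABa8uTFGeHeId3mqu6h4mpdnm8zKZq3+zJdRAmiIiHMAOsy6UTVniZh3eKu7uXiap1Z6zdt2rvy8ljElh2Z4dBFZzclRJGeKh3h3rLu6mJqnRGi97Zad6pymMkZ3dmiEM4qc2WMTVomXiHiru6qqqrhEV5vO2XrKm7hVZ3ZDenRUm4vadBJFeZd3ebu7y7qXmmRWiorMqaiKu6ZUIyWXNGnKi8uFITV4l3eKuqvNy4abhmd3Vry6qIrMpCITSHWaZrp6zJQhJXeHd4qqqrzbh6uoZ2VWi7uom8tQJENna8pFmom9pFMDZ4domaqqq8uJzKZWl2dnu5nNpSI2U1it2FeIiK22YwN2dmiqqqqquonKdVipeHWam9xxI0VWmrzIaZh2jLdiA3ZVaLy6upqqiKhWebl4dXmc2kNWQlq6u6dpqoiLt2IEhkNnne26mql3l1aKyniGaIvIZnUhnLqqqGiYiZvJUQeVM1d676mIh4mWVorKiJdme8mHYgbNqImZiIiZm8kxXLUzNXSudmeIiYZnirqZmHRruIYyO9uHeJmImZmbyVRZynQkczdmiIhnd4h4mqqYdXunZVSMyod3iImpmqqql3aLuVRlAHiZh2eHd3eKqql2abllRryqh3eImaqZqZqpmoebuGMAmZhlZmZ4h4mqqYZIyVNruqmHZ4iaqYmqmpmruXrKcgCZdniFJXiIiJmZdmm3N7qJmId3iaqpeKu6hXq7qamId3iIq5UTVoiHeJh3iZabp3mIiHiZmrqHq7umV5vLmJmGmZq7ZGZEd3VXiHiYe8t2eZiIiJmau5ibu7lmisyoh1Opq7ZFaHeJcxaHeJibuHeJmIiJmJq7qJq6qoeKu5d2Vau6ZoZFeIh0Fod4iJqoiJmYiImImqupmqirqIm6h3dTy6Z6lURFd3ZEd4mImZmJqpiImYiZmpmrqru6mJqYhmbbdZuoZVZ3YxNYmHeJmZmZmHmoeImqmIm7q7u5iId4mdpVm7hVVWZCRWiYeIiZmZmHiph4mruph6uqzLqHZ5qGyDealURFZ1RniId4iJmZmYeah4mru7qGeqvdynV6qWSlKKljNIlzRViHd3iIiImal4mJq6q6qodoq93ZRau5d3QoqEM2u3I0R3d3eIiIiImYiZvLqruZmIiIvepFrLmJM1mWRWabc1U2d3d3iIiIiIiIq7uqq6mZqped60ScupkkeFRnhnqEZTRnd2eIiIiIiIm9y5dnmZmruazLY2q7mDRlNnd3moZmM0aHZniIiIiIic7cl2ZniZq7zMp1V6uY"/>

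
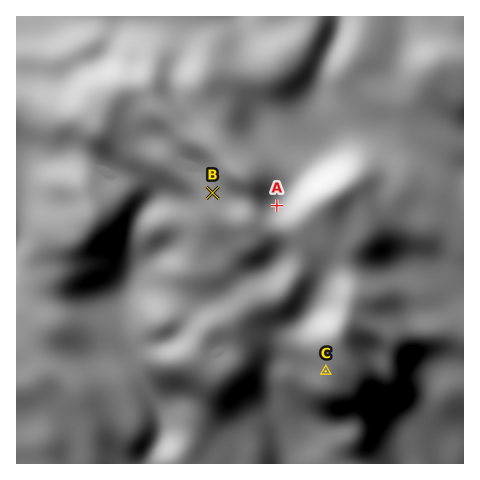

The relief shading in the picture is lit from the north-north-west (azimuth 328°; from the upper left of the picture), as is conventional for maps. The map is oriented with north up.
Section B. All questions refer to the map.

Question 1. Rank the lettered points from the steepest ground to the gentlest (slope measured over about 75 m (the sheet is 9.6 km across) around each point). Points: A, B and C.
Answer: C A B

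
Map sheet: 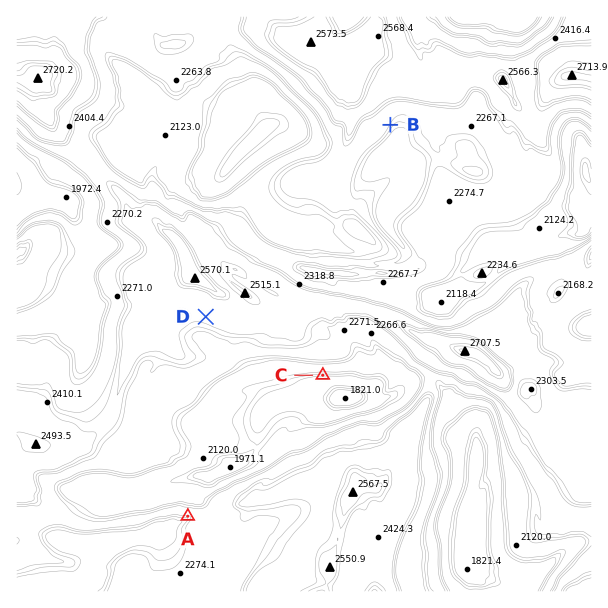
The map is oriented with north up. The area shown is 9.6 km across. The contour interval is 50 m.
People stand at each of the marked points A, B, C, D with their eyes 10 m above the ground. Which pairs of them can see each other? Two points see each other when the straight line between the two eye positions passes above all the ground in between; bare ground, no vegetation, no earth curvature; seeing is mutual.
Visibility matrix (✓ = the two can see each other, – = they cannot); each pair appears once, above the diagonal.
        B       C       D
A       –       ✓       ✓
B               –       –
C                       –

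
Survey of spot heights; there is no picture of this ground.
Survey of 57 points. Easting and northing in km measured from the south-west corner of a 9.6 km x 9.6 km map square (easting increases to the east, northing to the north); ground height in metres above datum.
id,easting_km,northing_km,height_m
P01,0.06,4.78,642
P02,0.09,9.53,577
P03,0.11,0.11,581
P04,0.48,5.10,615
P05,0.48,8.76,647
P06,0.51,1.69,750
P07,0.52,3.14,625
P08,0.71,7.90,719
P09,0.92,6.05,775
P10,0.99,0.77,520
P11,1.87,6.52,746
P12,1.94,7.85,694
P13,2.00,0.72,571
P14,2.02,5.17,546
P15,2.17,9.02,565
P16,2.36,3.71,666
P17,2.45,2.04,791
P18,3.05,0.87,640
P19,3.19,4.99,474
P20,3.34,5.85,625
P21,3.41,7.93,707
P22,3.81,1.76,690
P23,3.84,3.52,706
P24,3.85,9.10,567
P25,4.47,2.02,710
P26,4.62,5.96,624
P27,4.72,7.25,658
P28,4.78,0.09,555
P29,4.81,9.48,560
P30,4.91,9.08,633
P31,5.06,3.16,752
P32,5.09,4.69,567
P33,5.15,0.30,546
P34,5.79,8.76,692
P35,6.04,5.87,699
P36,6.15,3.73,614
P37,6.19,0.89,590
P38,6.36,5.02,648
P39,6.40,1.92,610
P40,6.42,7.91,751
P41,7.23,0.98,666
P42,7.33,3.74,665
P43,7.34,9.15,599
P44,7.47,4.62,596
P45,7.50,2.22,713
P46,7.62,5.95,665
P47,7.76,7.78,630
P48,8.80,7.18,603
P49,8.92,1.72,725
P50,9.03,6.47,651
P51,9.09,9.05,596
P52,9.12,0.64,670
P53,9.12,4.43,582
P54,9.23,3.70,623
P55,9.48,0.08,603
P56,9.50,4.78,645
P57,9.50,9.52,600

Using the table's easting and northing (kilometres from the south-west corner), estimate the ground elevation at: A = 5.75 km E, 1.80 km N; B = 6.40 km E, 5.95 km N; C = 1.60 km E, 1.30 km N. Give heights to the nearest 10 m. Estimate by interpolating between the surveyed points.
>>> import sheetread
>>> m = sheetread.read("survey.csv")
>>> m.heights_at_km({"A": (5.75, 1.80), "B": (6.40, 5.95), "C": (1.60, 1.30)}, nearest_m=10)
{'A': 620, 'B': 650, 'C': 630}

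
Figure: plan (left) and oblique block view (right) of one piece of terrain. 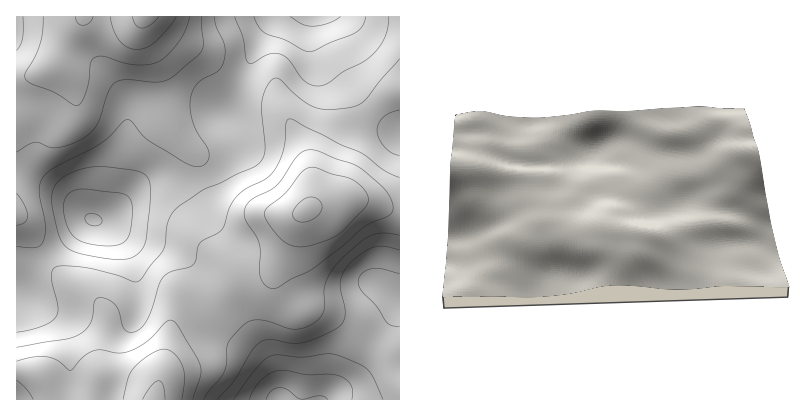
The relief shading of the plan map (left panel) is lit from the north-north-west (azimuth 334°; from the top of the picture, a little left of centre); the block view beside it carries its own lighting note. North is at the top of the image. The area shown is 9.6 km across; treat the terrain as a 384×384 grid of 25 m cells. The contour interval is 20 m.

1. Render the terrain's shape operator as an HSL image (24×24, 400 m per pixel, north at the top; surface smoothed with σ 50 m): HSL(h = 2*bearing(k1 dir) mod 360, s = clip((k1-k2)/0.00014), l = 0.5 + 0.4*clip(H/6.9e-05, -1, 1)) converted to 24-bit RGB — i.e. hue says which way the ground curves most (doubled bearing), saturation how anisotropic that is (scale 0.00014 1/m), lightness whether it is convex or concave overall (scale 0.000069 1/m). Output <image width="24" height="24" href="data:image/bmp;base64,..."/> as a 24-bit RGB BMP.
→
<image width="24" height="24" href="data:image/bmp;base64,Qk32BgAAAAAAADYAAAAoAAAAGAAAABgAAAABABgAAAAAAMAGAAATCwAAEwsAAAAAAAAAAAAAO6ZvrP2aWslrLSthv09IbUKKFGZzr8Z76sii8tGr3nqAwRq1r0OPXLdHNnoqFB8eEyAgsIclknA3EUAvLoAeiVg2kFZojNCov+X72fLjcmawKR1yrYCzn6XND2/eZKO/48++8efa2J7UnjT63rXx47zimU+xMSBjGCA+cJdApappRGl0K140Mos3XNOMd+GGztP669jzxnHrLxXllLrMn9XND2P0Vl/l6dHY8ubZxonAbzDF0WzG63mt1lnDWRaZWiN5cbRRVq9eRliYYY63Z+O+UtS2sa5zYn88uVdJzU6gfj23unhy0s1QFVQzFz1F33ZV/9GNsVVAZCtPiDU80VNL0j94bQt1mTmUtM6DPq9GJYqAW86wetOkOZ2jdnunQGIpYmMod1AfVTskmHAq7b5IU4MyCCorlnQq/+CcrTk7ejNrjlxrq4B4yjeniRfEiJPW5eDrt7jXL9XgL+XIfrSkR42aSJaRUWZbWC84i00rb15Afq5LxNiQrrORBRtNKXKG/+qftEtpg0uXoXKPn2lwmD6TgGGrd826pMvR4dbmp8DcNrnlY4fAcGOpTV91US40VTJEpZ5rfamjktmzotK5qqC1FQNtOy2S8+usrnSacE6jsGynsm6deFGtlZaxgryAVZtHrslGm9FmNZWTPTZmgzROejs9U0NjSpedi9XBo+HoweztlKfRr3fENQCBSWvD6urPtnSpfkaRnWGJq4afdGWusomjvoBynWhM19wtuusAFScMFR4WWzw0hVhMWYiHNtV+WP+scvfqlLvWhGnFty7XbwuyXqyz0pJeuS0zfkxjeZl/iqSme1alsliDzVNUuWpe0p1t/JI7SVIWCikeJ0MtcVg4ZZM6OP8tIv9dDZ9qP2FDYSkyRhIoXxgwj2Eqp24ruJBkfaywg6qylGCAay9PkCwz11wyxplbt41u7YiR3o6RE0FPECIjYFI6j9yvxv/MI/p0DyQkIRkSJxIMNBcebT9UqYxylLeMncelgKamhk2KmxdWfCA2imRNw6uSz8Kxl6muw5/K9tXihBreEyyLPr3d2fLr2vbVfzdwKAskJBIPLzIVJVQ2Q2xxqLR+l8qCiq13hmpyUjCInBrw2sn10Nz70NH27tvw0MHchYnH5qvQx3DvYJn9ddj/0duP8a07OAgbKgkpYTpYTIlMInFGG1ZJg8Ngpslwg5Jbc4RfLGqIEpLjzunzoaTuwWDt7bTJ5MjSmHjQyKLX09LxudP4VYfo3ns06jEATRIhICJBVHSPhJaZWoJ+GWpSJ7YrtrtOlZBOdZhMMH5QDYNMIa8nVTNKiCpj7rOQ39mla4G+usbb0OfocnbTjSfZr1dA9zFk1DZoNmhZJX5dXJeUhXWlVIedNodJeJVClqxYeK1iS6JmJY1aJVgsGxgcN1k35eim7vLZabbIjsC6xqWMbUJkXTdqZHiGwVjI96Pb0Ia6MJ53HZuDToGnhXOscHeidauWgr+ajsCzfau4S2qROy1MNyk3JoAgaf800vCRjpZacnZBv1QjeSsoQTYubG2HSFx/x3C39cbbsMHVErXHImmaZGKgiIehjLCXesmJacmlX26rejWXXyN2b0t8dctZU/89gtM1j1U4Y0EriEohk00qWVE/nHSlUk6JWlx82bym7ubdQHm8FjlxVWOEjpOForaJkdN7SI9TQS03TChCWTJqZmaXv+u0m/CsTn6stUOhsEmOo1N3uFJUflVLjVBRdEtcZXFXq9Rz5N6fmVKaGyBHQFxPgJdPp8ddu89aWzQ1QCsyN2BhMmSZe8O91vvQiNioQTCJkUKcvl2swl2+0mKrymSquFSnmFmEZqFnjtl+w8iPqTuMTRxKUlIudaAnhdUjr7U8XjdRWIFrIsyuD2qqfMaM2v+uP5FFOR5JbD9Sh25giGCdvHnEx6rVvnH245frwNjSnc6tp2iAjgxmkRdWkZhRaclcdcNkhYhaUFxxbciHId+iAzhddsmq9vnSRjyMLRZOhWJ1c5qAVWySmGehwI54gDJx03iI59C3vGRDayEweRd0zWG2ydGmb9Z+b66be3iqdrvQnd/UX5+xBEhdGuyt8/PYkiLKPhSbjIqrhp6bTF6AZ0+Iy3SDTEc5vb1R445d4TRQmlepHjvAqnLY89vVvteIOZRYSMWEbOfCZaDLq3TBKpzCCbqTwsZPgSpvLzuKgIKzvXi1ikWHVEBSq5xVQ1F0o65sropyy5qioqfEGSylZje19dzV8tjQe7aFNeNoKMNQK1JRiodYWq1ZJFNWa0ktclc2LWdDOmBEgjxRpShjhk1RhKxP"/>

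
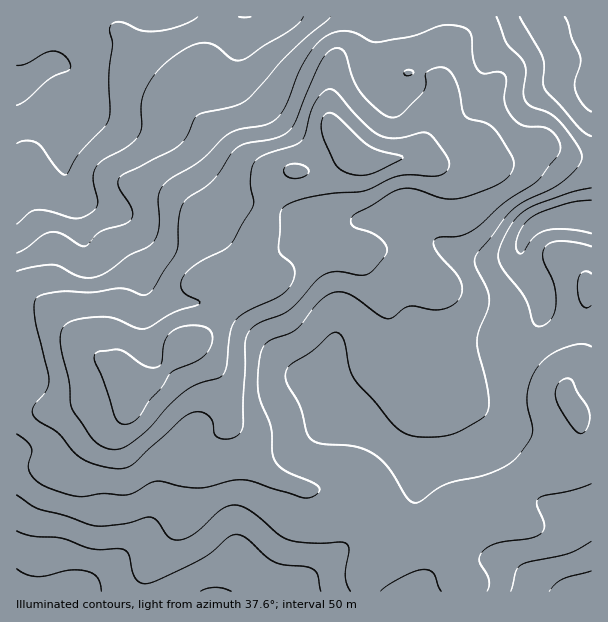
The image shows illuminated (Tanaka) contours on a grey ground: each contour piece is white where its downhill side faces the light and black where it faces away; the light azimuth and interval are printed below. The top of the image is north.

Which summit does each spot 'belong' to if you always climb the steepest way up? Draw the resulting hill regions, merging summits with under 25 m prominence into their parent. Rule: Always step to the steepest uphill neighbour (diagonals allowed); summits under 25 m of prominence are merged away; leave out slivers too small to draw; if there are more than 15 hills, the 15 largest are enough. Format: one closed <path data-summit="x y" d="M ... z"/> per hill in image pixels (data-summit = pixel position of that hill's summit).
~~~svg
<path data-summit="189 342" d="M54 16l-38 1 0 574 575 1 1-80-28-1-33-13-11-10-24-39 18-23-2-43 11-33 19-39-1-18-18-30-1-15-4 5-17 6-28 0-24-9-51-33-21 0-21 5-51 0-35-16-43-6-11-6-10-9-20-33-10-12-15-7-54-12-15-9-8-8-5-21-6-11-13-8-10-1 5-12z"/><path data-summit="357 156" d="M591 16l-183 0 12 26 1 29-5 15-9 8-15 6-9-4-7-9-6-16 0-14 6-27-1-14-319 0-1 35-5 12 10 1 13 8 6 11 5 21 17 14 15 6 45 9 15 7 10 12 20 33 10 9 11 6 43 6 35 16 51 0 21-5 21 0 57 36 18 6 19 1 26-7 8-19 10-10 9-4 22-4 25 0z"/><path data-summit="578 414" d="M543 306l-2 11-21 40-8 26 2 43-18 23 24 39 11 10 33 13 27 0 1-182-19-3-13-4-11-6z"/><path data-summit="587 290" d="M588 216l-21 0-22 4-9 4-10 10-4 9 1 20 18 30 5 19 14 10 21 6 11-1 0-109z"/>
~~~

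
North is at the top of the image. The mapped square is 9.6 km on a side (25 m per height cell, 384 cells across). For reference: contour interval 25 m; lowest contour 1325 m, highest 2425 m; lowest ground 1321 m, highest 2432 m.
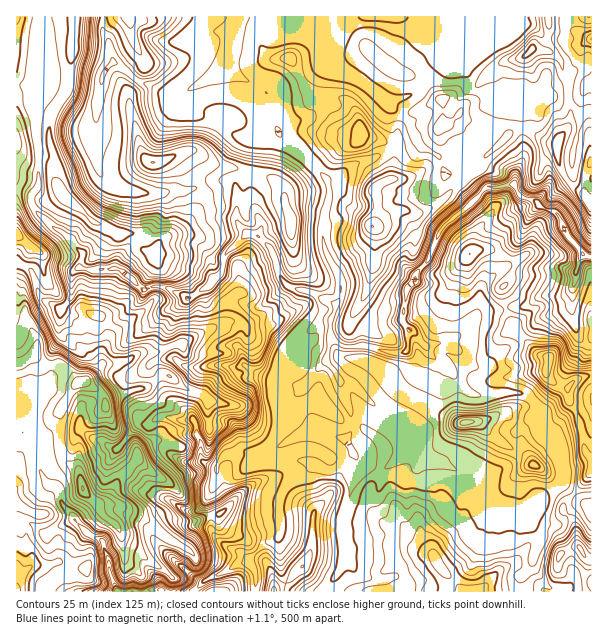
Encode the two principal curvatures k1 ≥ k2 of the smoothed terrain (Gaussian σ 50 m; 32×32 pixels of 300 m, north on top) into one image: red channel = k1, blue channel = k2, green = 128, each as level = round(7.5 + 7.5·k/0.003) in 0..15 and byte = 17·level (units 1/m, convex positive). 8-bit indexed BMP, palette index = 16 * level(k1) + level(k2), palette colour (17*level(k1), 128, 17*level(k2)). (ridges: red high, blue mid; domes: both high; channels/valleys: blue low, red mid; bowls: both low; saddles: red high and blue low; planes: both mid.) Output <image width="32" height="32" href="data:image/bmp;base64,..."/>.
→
<image width="32" height="32" href="data:image/bmp;base64,Qk02CAAAAAAAADYEAAAoAAAAIAAAACAAAAABAAgAAAAAAAAEAAATCwAAEwsAAAABAAAAAAAAAIAAABGAAAAigAAAM4AAAESAAABVgAAAZoAAAHeAAACIgAAAmYAAAKqAAAC7gAAAzIAAAN2AAADugAAA/4AAAACAEQARgBEAIoARADOAEQBEgBEAVYARAGaAEQB3gBEAiIARAJmAEQCqgBEAu4ARAMyAEQDdgBEA7oARAP+AEQAAgCIAEYAiACKAIgAzgCIARIAiAFWAIgBmgCIAd4AiAIiAIgCZgCIAqoAiALuAIgDMgCIA3YAiAO6AIgD/gCIAAIAzABGAMwAigDMAM4AzAESAMwBVgDMAZoAzAHeAMwCIgDMAmYAzAKqAMwC7gDMAzIAzAN2AMwDugDMA/4AzAACARAARgEQAIoBEADOARABEgEQAVYBEAGaARAB3gEQAiIBEAJmARACqgEQAu4BEAMyARADdgEQA7oBEAP+ARAAAgFUAEYBVACKAVQAzgFUARIBVAFWAVQBmgFUAd4BVAIiAVQCZgFUAqoBVALuAVQDMgFUA3YBVAO6AVQD/gFUAAIBmABGAZgAigGYAM4BmAESAZgBVgGYAZoBmAHeAZgCIgGYAmYBmAKqAZgC7gGYAzIBmAN2AZgDugGYA/4BmAACAdwARgHcAIoB3ADOAdwBEgHcAVYB3AGaAdwB3gHcAiIB3AJmAdwCqgHcAu4B3AMyAdwDdgHcA7oB3AP+AdwAAgIgAEYCIACKAiAAzgIgARICIAFWAiABmgIgAd4CIAIiAiACZgIgAqoCIALuAiADMgIgA3YCIAO6AiAD/gIgAAICZABGAmQAigJkAM4CZAESAmQBVgJkAZoCZAHeAmQCIgJkAmYCZAKqAmQC7gJkAzICZAN2AmQDugJkA/4CZAACAqgARgKoAIoCqADOAqgBEgKoAVYCqAGaAqgB3gKoAiICqAJmAqgCqgKoAu4CqAMyAqgDdgKoA7oCqAP+AqgAAgLsAEYC7ACKAuwAzgLsARIC7AFWAuwBmgLsAd4C7AIiAuwCZgLsAqoC7ALuAuwDMgLsA3YC7AO6AuwD/gLsAAIDMABGAzAAigMwAM4DMAESAzABVgMwAZoDMAHeAzACIgMwAmYDMAKqAzAC7gMwAzIDMAN2AzADugMwA/4DMAACA3QARgN0AIoDdADOA3QBEgN0AVYDdAGaA3QB3gN0AiIDdAJmA3QCqgN0Au4DdAMyA3QDdgN0A7oDdAP+A3QAAgO4AEYDuACKA7gAzgO4ARIDuAFWA7gBmgO4Ad4DuAIiA7gCZgO4AqoDuALuA7gDMgO4A3YDuAO6A7gD/gO4AAID/ABGA/wAigP8AM4D/AESA/wBVgP8AZoD/AHeA/wCIgP8AmYD/AKqA/wC7gP8AzID/AN2A/wDugP8A/4D/AKZ2lbT0wNDA8PCg1ciA9rSEhJeWloaGlqant4WWpJSmp6aXt+bA1+Tg4PehkrOj2LiFhoeXhofIl4WntoS1tbaXhZel0OS2lNL4toGls3N154WFd4eXl6h2dnaGppPm9pWDpICy9pakxqSgtqaGdXXndYaHh4enhoZ3h4eGlYSzttijg9emx7a00ND4lnV1ltiVhJeXlqiGh4eHh4eF14SWhYLotLWDgrL5UJP3lYWWlumTp5aGhoeHh4eHhoSlpJeGhfd0trbW2MazlILFl4aFlIWWhoeHh4d3dpa21nPYh4amx4Zy+KWRwsCBhnWGh4eYhoeXh4eHdoaGldeUg9eHdqekccLio7fV8JRzlYaHh4aFl5eHd5WUhbaWloZ0xoeGt3O493GDlJD0s8a0hYiHl5aXh4d3lPn4xpZ2hYTGh4bHg7bWc5aVk+fn+rSFh4enhYaHh5eFlHOTtaR014WHd4Xo54LF1sbmx4aEooaGlpaFh5iXh4eGl6aUhNfmtaam17TDtaWDxJGBkYLEhIiWk6inyLeXhoaGhpal+KK1huaSg6eUxcfU2JW1o9lyh6eisaGhkLSVh4aXhNbptYOm14GWhaeElJTIxre2p7WDp5HJtreSpJeGhpe4lJWjpOaEcbe4prW1gpSWpqaVt9alkteWp5C4h4d2haW1pXTGxZD0tIaWxNDAcJHHp6eVgqKThNeWkMenh4W2p4WVgsWj1ZShgpOA1se4g5HHp4C2x5R0x5ekkManlZTHl5eUw5T3tZHGk7e4qZeloNiogNiWgoa3p6PAo8m4lsXXtujA9reSkpa4tae3lae2oKGU6HSEp6anlteAubink8WmkPLGcJSW+Memt6amh5ajk5fohISE2qiWx5CQ16W3stdw97K1qPeVdXWFhYeXl5WEqMeFhJWklqam57KA+cWQsIP4pZPYlWN0hISEhZaGhoanqaaEhci3l4eF18KQoPew5sano9iFdIamyaeHh7fHx7iWg5VzlKamp4WWx9egtcPUxbej13OGhrfF19jYlnR0hYSFmLellJeElYaHt5dzt7W1psSkdIZ214R0lZSEhoZ2lqeol8ill4W4h4eGt6Wmx7WlltaDhYfXdXZ1hpiHh4eGhYaWpnWVlpanhoeHd4amlZaH17aCmMh1doeHh4eHd4eol6eFhoaFyKaWd4d3dqaFhnaXx3GnoqWFhod3h4Z2poZ2hYaHp5aFhpanhpZ1t4aXdpfXg4KnybaXh4eHl7fIdoaHl6eHh3d3hqbWyJW2p5d2h+iDhMeDc4aHh4eXhZWHh4eYh4d3h4eHhnPXtXWkl4aH6IGWt7e3loeHd5d3d4eHhoaGh4eHh4eId3PmhMY="/>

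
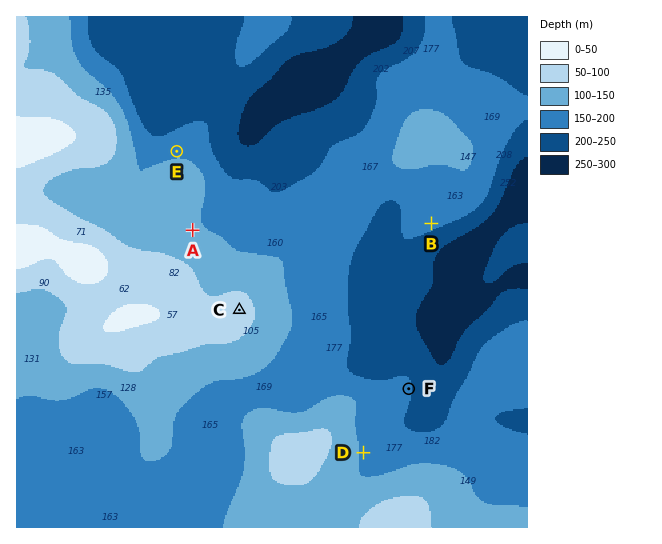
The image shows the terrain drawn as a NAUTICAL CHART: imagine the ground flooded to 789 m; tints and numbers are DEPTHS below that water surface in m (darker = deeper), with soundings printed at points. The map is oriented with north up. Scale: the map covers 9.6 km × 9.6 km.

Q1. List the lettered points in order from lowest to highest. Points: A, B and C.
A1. B A C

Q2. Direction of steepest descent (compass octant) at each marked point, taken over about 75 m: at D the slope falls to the E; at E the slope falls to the N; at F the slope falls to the E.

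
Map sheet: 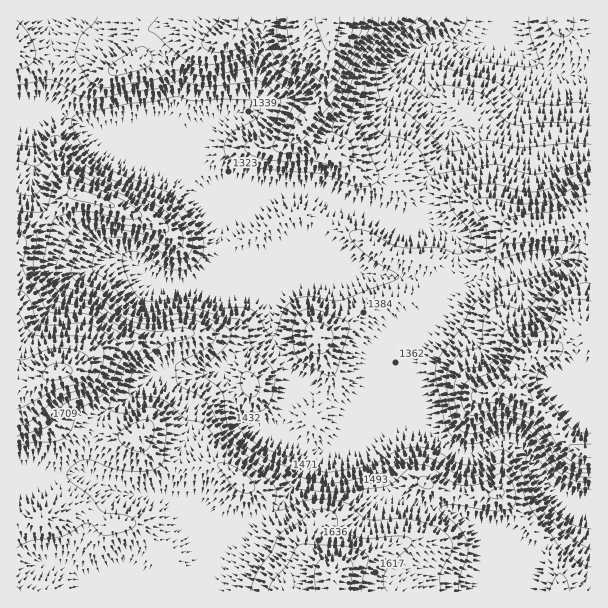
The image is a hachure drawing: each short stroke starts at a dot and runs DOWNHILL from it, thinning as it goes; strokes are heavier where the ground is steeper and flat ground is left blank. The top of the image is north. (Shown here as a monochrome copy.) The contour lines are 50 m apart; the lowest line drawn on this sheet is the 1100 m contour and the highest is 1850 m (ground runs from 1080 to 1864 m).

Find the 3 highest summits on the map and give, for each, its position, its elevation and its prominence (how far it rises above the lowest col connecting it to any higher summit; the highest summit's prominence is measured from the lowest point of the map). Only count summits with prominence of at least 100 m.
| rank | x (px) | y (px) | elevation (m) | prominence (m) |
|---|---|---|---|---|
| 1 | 57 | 372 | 1864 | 784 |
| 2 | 333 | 576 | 1746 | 190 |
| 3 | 515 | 392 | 1676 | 285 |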